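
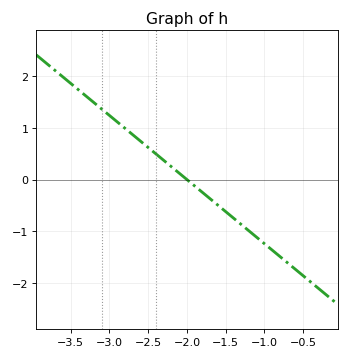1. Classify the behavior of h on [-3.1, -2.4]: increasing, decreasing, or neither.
decreasing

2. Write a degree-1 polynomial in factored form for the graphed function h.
y = -1.24(x + 2)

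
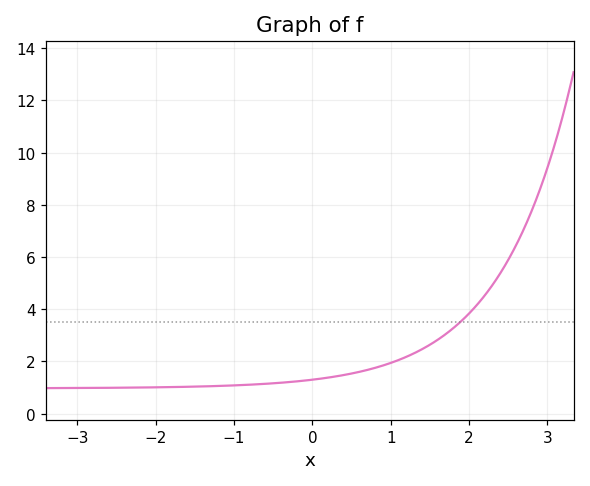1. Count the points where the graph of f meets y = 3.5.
1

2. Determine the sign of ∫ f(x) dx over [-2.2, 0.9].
positive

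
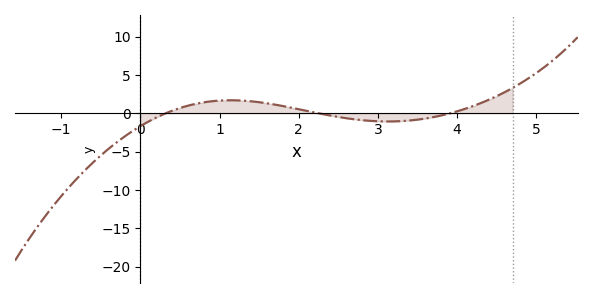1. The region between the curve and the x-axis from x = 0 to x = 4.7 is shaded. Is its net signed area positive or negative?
positive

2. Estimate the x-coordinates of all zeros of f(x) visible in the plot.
0.3, 2.3, 3.9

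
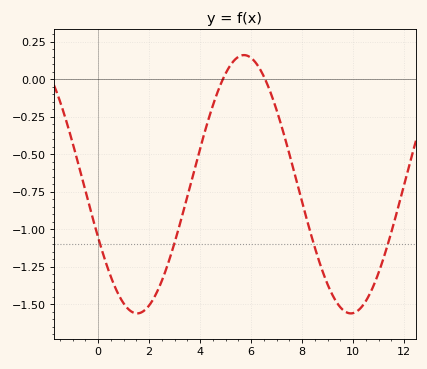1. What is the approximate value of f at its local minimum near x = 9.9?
-1.56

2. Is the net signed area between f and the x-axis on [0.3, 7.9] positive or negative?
negative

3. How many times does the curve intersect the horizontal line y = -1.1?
4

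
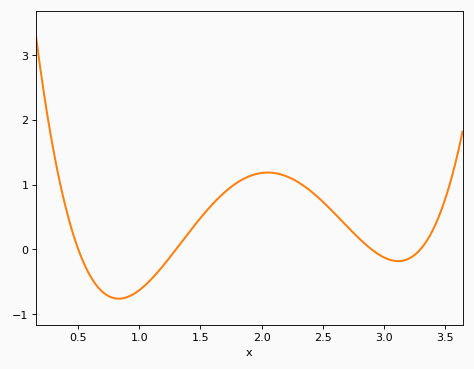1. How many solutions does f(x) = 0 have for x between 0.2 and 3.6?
4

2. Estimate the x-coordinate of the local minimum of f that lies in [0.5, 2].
0.85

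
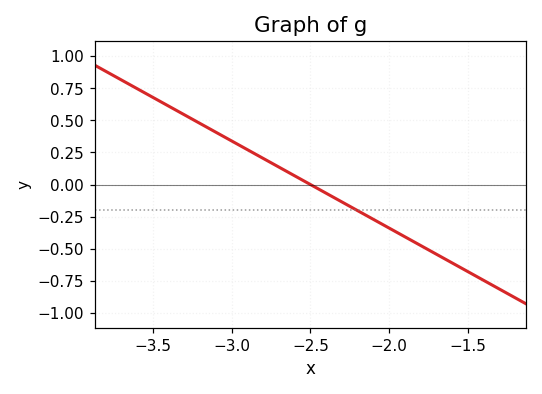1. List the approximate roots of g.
-2.5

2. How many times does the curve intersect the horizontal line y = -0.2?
1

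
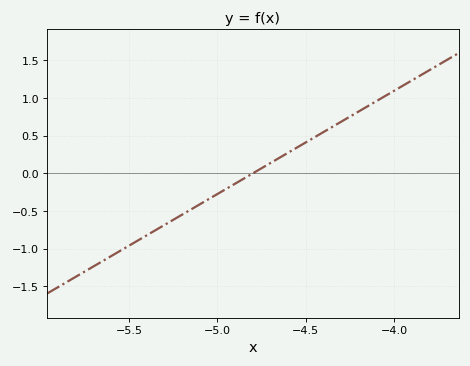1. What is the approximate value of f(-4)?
1.1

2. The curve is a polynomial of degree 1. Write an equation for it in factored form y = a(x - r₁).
y = 1.37(x + 4.8)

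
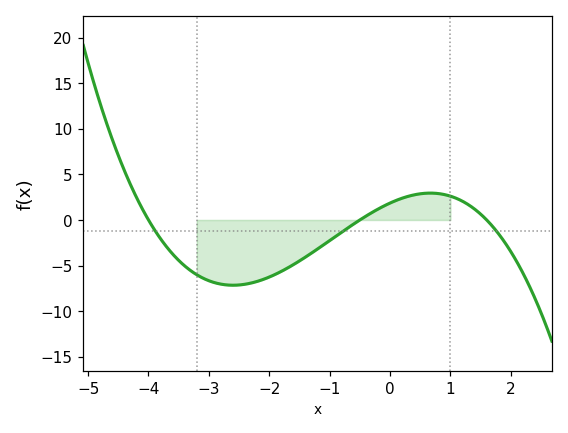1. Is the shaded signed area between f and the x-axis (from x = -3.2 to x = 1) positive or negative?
negative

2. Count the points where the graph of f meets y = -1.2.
3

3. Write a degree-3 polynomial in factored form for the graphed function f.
y = -0.58(x + 4)(x + 0.5)(x - 1.6)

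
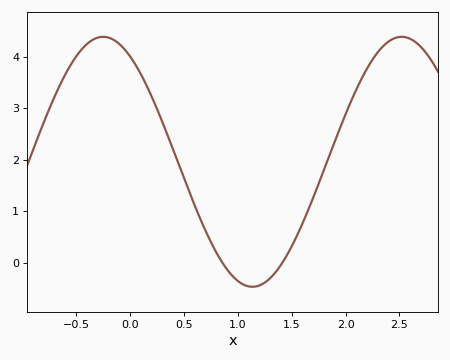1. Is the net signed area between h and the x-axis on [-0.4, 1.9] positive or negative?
positive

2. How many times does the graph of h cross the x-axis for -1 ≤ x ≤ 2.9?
2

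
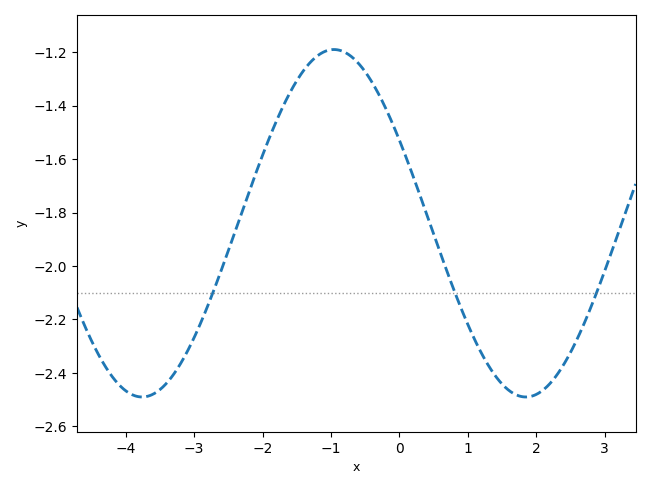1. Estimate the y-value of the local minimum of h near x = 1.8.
-2.48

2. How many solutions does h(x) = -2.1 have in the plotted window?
3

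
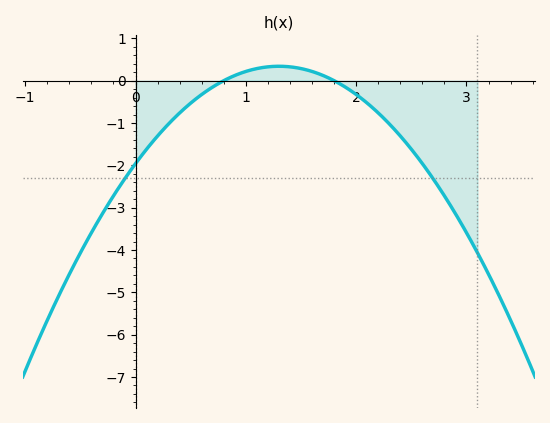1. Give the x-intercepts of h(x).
0.8, 1.8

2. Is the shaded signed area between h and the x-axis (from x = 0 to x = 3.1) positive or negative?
negative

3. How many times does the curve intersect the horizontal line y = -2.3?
2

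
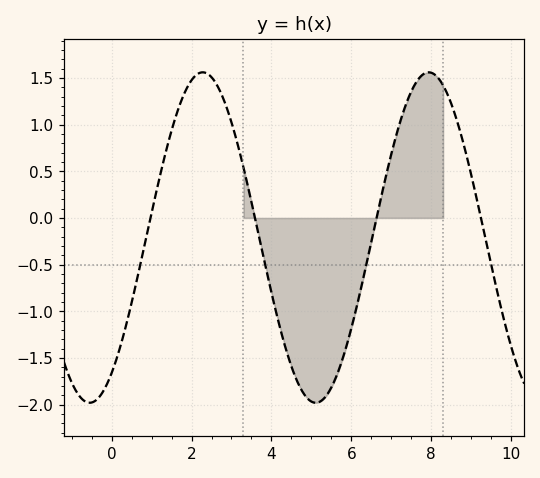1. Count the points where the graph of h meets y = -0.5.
4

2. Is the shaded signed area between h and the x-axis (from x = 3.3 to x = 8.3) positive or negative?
negative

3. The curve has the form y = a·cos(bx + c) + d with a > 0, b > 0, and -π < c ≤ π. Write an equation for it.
y = 1.77cos(1.11x - 2.53) - 0.21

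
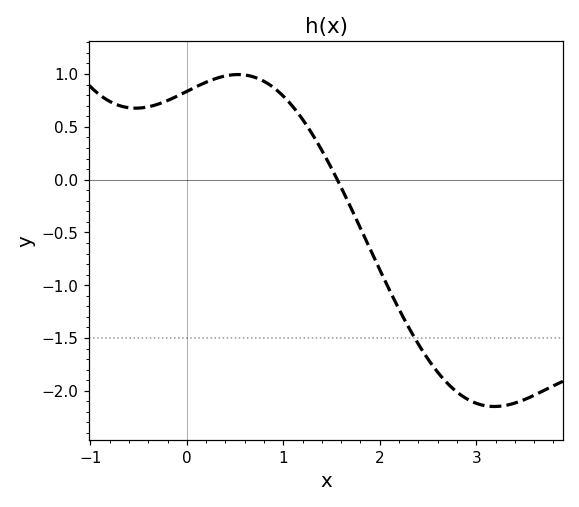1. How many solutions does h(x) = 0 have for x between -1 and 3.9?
1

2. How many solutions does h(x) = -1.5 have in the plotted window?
1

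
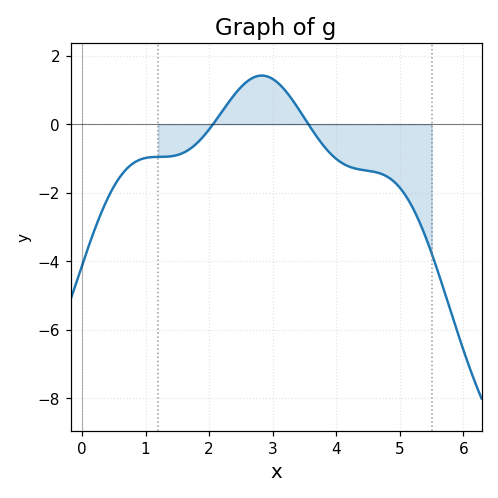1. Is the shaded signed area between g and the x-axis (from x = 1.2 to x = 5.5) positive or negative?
negative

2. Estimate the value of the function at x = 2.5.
1.08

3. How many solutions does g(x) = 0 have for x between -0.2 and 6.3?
2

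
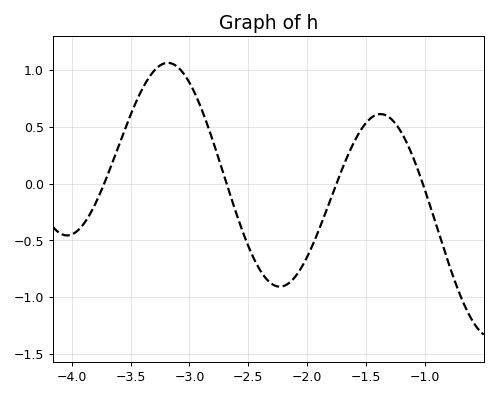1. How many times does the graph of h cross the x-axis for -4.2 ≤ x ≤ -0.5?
4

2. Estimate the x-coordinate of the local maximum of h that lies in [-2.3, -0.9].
-1.4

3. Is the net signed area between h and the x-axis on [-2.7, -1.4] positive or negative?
negative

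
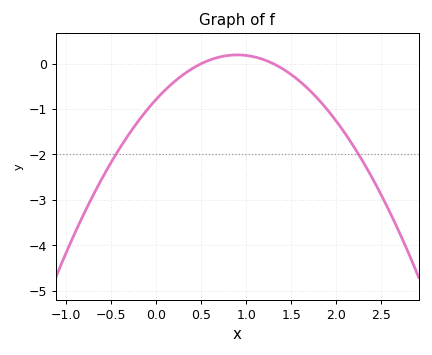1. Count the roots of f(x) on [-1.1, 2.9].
2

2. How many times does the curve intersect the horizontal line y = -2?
2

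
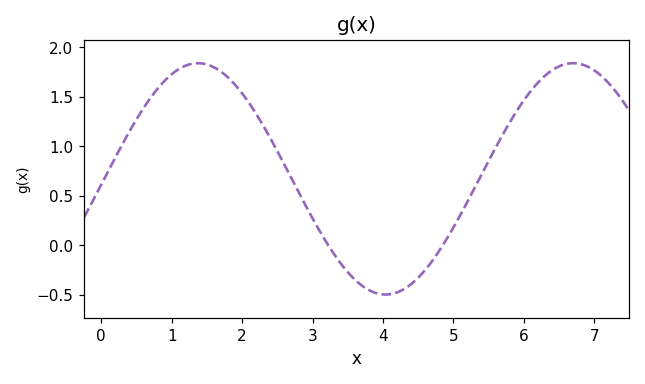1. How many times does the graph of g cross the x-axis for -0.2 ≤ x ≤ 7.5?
2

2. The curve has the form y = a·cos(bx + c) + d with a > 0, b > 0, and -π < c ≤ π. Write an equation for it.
y = 1.17cos(1.18x - 1.62) + 0.67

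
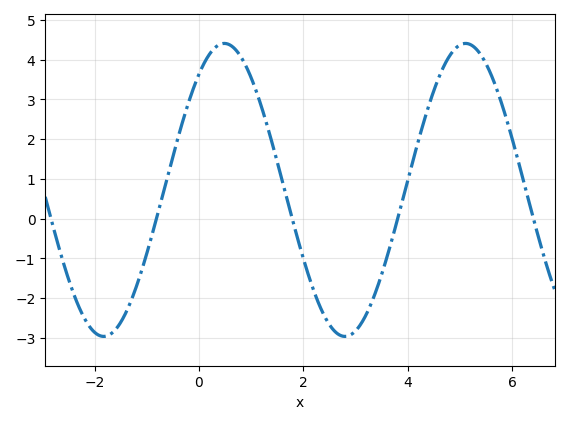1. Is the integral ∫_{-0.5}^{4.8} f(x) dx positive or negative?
positive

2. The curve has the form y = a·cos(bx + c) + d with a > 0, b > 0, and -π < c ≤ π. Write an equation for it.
y = 3.69cos(1.36x - 0.66) + 0.72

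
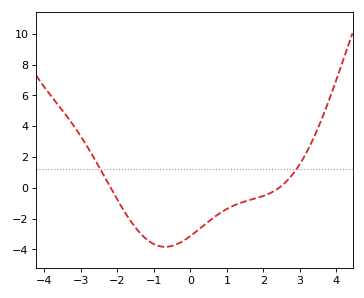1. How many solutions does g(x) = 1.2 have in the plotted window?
2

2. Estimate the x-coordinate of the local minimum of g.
-0.692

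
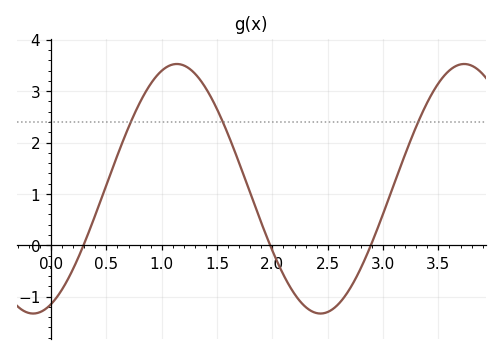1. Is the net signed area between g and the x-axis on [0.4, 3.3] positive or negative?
positive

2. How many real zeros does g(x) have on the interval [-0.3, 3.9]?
3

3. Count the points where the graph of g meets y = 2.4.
3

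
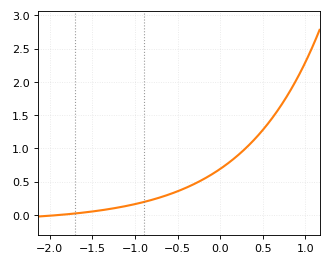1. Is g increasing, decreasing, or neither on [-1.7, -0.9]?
increasing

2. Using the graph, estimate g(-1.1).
0.133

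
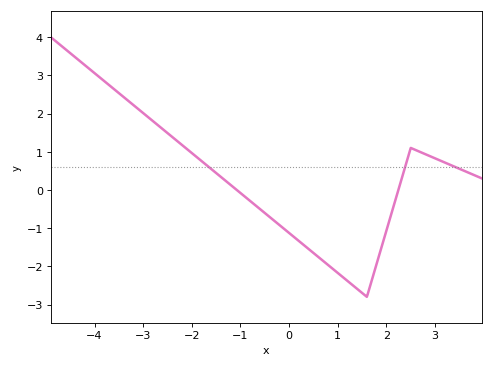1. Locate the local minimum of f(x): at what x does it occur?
1.6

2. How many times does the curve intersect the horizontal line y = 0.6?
3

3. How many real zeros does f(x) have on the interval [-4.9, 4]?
2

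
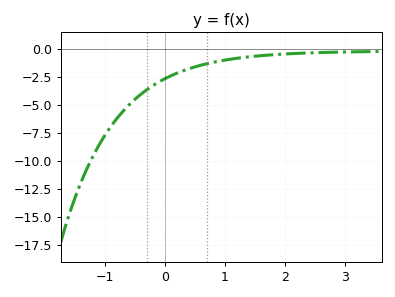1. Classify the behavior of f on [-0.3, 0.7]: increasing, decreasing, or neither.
increasing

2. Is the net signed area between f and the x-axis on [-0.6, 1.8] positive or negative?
negative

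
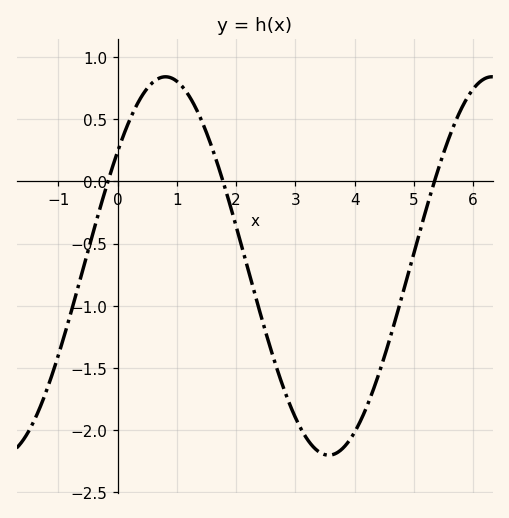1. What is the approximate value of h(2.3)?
-0.878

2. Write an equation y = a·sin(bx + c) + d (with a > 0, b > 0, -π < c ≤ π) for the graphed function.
y = 1.52sin(1.14x + 0.65) - 0.68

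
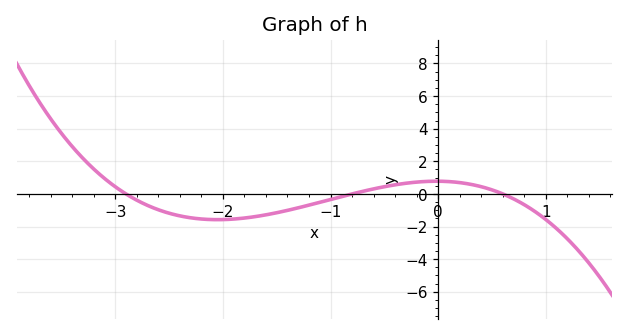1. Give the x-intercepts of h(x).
-2.9, -0.8, 0.6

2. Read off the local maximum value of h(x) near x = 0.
0.8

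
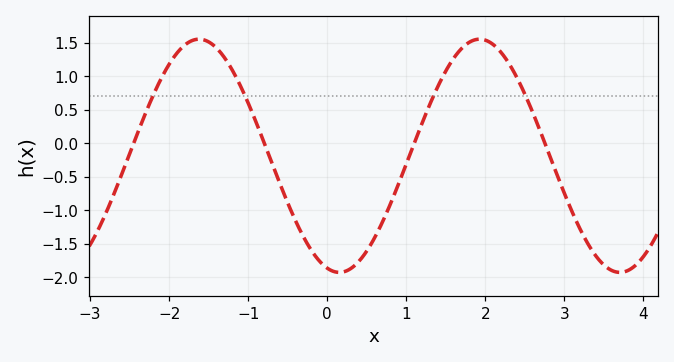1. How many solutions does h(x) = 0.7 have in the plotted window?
4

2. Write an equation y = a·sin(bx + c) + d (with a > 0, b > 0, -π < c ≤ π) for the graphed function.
y = 1.74sin(1.8x - 1.8) - 0.19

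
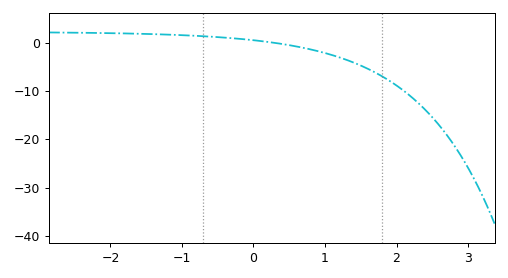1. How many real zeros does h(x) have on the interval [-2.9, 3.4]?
1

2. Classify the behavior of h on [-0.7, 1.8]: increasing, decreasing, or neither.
decreasing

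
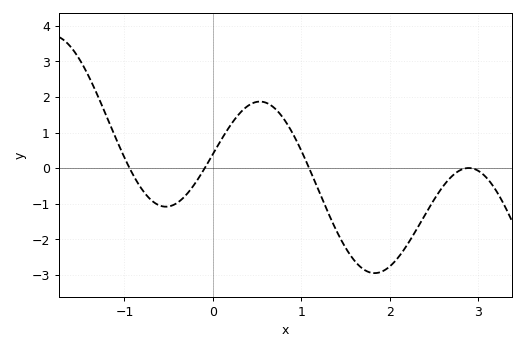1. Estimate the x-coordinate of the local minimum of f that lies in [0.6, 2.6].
1.8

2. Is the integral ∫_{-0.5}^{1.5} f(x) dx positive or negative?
positive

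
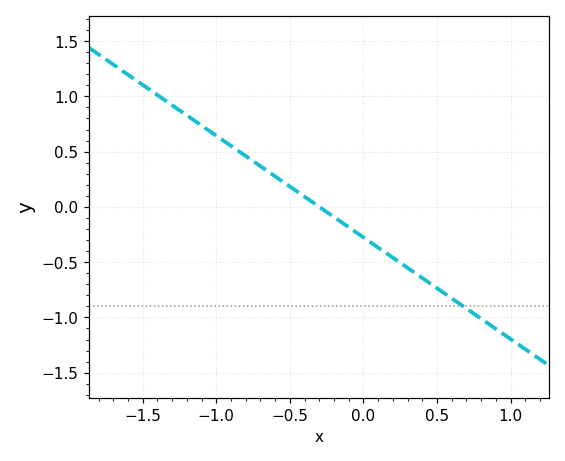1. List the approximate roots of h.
-0.3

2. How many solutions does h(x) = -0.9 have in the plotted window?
1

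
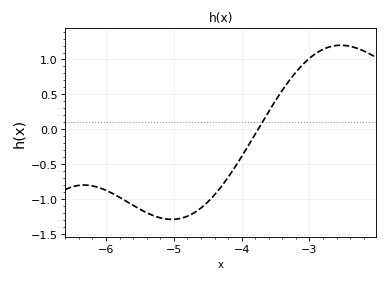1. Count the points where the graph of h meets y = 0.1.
1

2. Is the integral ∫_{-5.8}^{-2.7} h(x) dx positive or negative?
negative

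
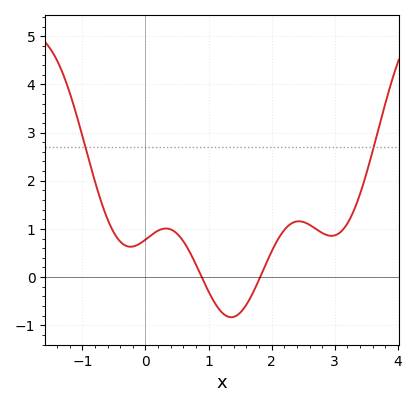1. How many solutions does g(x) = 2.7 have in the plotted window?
2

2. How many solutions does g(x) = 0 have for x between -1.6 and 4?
2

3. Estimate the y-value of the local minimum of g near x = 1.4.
-0.8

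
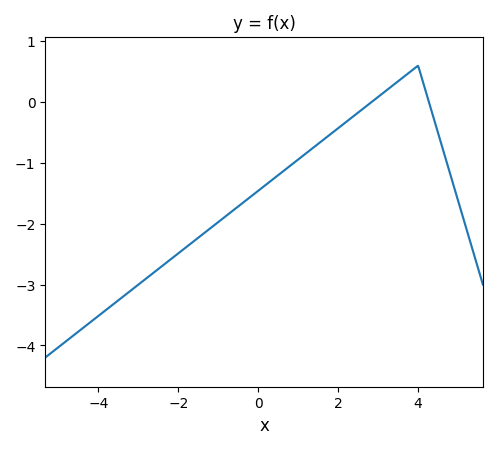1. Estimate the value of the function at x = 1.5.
-0.7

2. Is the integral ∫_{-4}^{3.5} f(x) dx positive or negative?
negative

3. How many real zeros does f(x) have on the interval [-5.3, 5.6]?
2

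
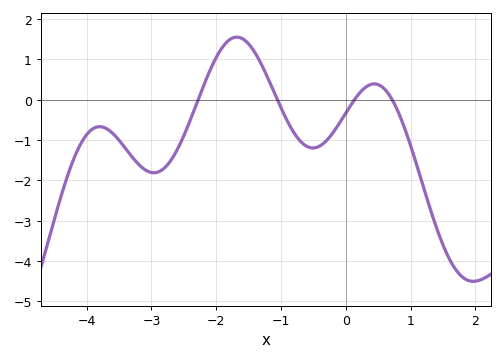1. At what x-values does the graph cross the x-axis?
-2.3, -1.1, 0.1, 0.7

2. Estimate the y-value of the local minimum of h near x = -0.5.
-1.2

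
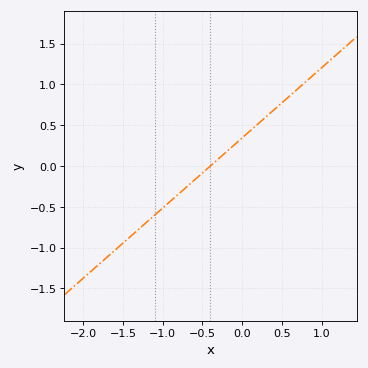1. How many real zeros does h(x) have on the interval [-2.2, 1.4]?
1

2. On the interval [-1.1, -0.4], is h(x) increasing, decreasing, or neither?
increasing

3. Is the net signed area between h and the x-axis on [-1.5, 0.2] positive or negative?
negative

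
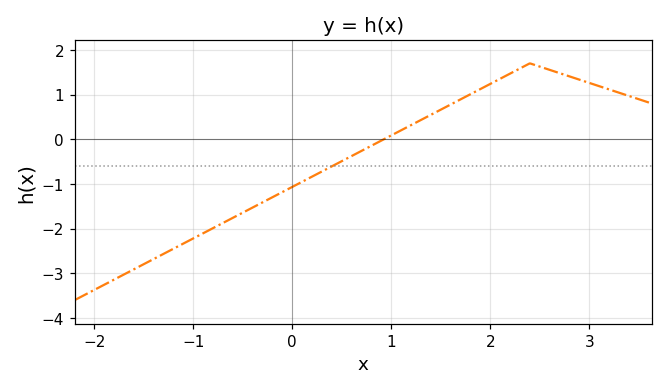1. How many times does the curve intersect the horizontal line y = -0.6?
1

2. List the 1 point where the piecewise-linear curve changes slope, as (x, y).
(2.4, 1.7)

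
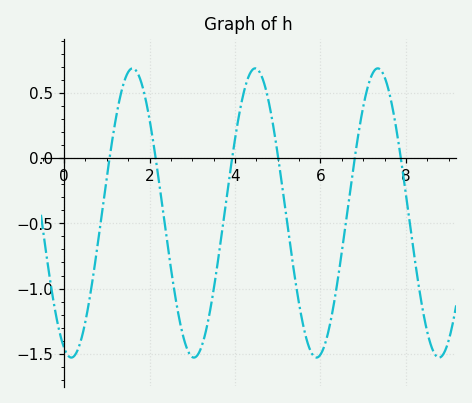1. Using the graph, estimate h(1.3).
0.453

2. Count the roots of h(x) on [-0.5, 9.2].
6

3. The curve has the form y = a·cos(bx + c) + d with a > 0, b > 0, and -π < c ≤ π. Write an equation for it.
y = 1.11cos(2.19x + 2.77) - 0.42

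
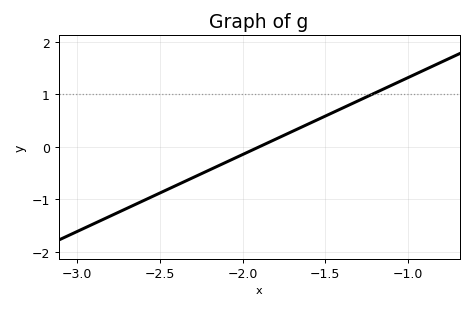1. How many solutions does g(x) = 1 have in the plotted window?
1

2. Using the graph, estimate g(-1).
1.3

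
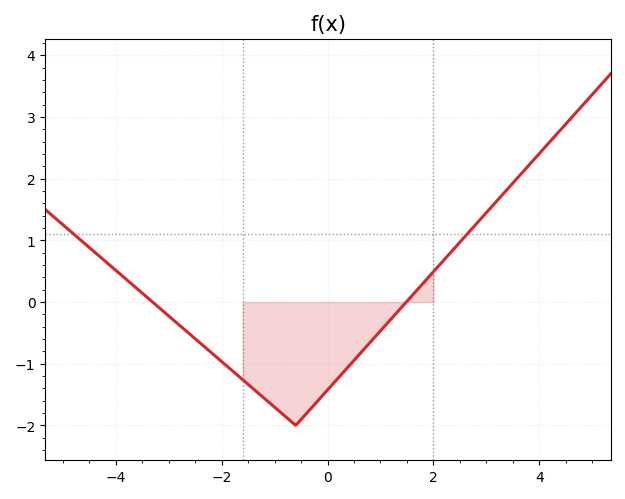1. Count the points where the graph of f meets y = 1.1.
2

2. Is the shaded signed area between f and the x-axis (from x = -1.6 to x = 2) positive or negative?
negative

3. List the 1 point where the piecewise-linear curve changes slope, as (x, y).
(-0.6, -2)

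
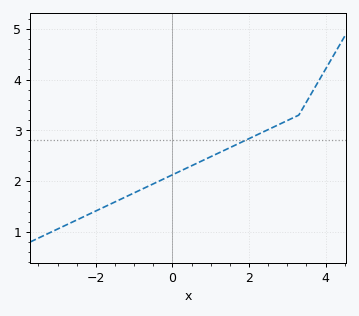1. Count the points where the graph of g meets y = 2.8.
1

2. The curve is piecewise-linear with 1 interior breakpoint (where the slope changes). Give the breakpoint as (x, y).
(3.3, 3.3)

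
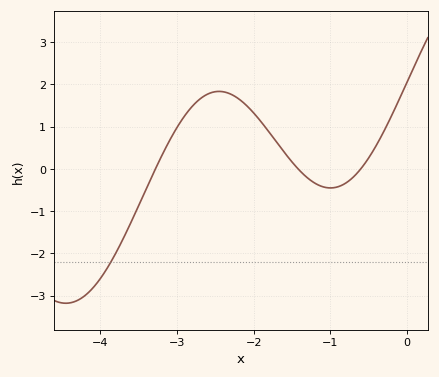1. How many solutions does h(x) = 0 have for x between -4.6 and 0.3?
3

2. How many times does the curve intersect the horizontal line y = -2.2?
1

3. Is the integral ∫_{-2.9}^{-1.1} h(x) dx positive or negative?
positive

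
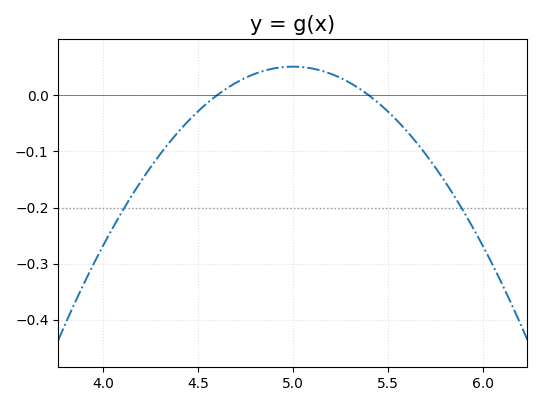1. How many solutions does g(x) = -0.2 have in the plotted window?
2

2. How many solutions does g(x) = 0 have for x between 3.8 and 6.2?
2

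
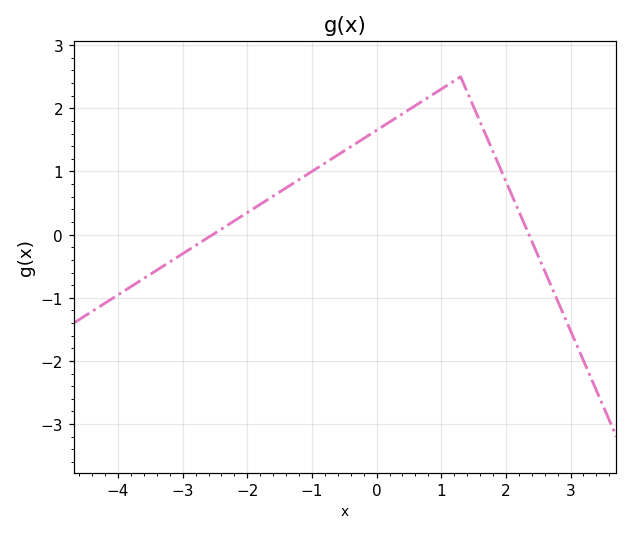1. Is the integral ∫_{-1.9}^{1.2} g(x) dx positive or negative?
positive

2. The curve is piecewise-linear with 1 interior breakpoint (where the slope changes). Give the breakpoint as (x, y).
(1.3, 2.5)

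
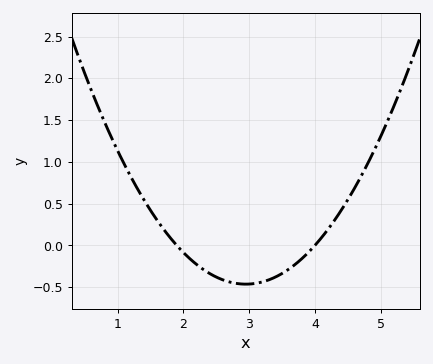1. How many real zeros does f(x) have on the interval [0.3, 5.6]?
2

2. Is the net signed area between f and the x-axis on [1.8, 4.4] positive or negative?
negative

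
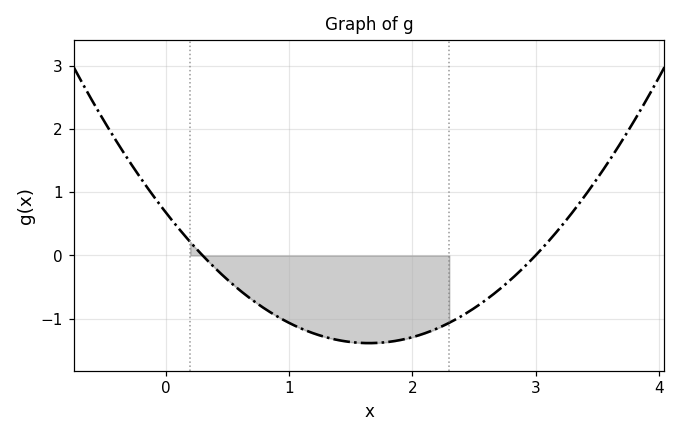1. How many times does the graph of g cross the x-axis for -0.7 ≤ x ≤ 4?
2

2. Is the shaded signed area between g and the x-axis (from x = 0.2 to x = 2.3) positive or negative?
negative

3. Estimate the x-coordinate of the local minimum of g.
1.65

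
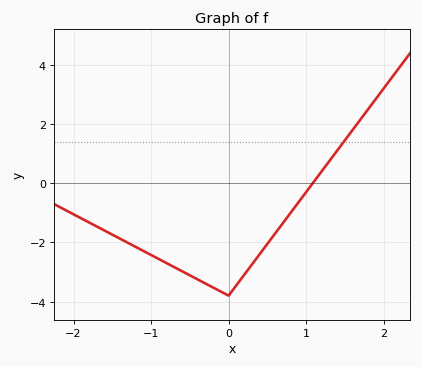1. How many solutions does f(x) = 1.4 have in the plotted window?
1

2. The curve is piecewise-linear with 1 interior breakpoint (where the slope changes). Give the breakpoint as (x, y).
(0, -3.8)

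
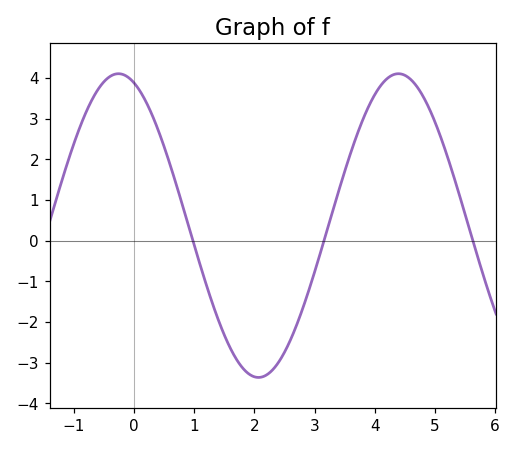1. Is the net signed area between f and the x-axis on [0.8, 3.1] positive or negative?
negative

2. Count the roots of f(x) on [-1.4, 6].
3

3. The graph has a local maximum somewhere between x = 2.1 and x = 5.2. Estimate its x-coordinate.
4.39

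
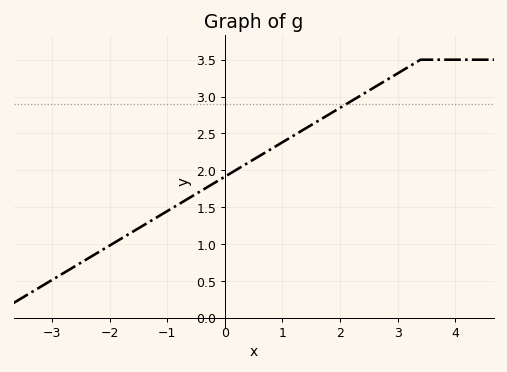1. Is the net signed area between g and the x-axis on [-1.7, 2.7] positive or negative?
positive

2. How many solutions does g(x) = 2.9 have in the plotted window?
1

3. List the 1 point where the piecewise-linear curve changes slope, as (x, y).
(3.4, 3.5)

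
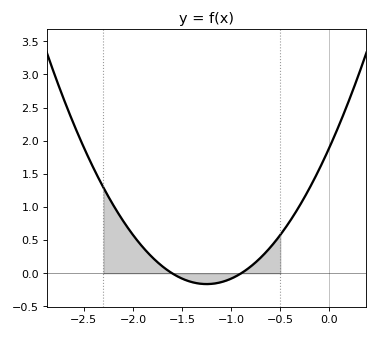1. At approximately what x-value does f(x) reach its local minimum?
-1.25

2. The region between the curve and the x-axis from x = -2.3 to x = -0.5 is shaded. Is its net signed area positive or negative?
positive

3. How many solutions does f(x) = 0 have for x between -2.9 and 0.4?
2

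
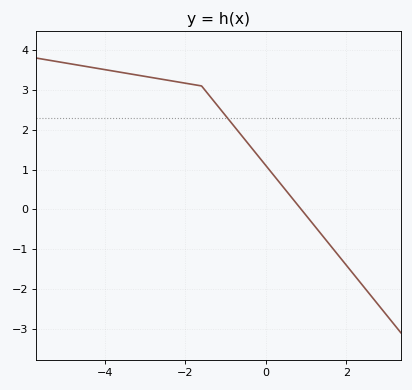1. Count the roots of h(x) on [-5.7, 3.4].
1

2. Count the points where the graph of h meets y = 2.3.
1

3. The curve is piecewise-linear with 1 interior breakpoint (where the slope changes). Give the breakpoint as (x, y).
(-1.6, 3.1)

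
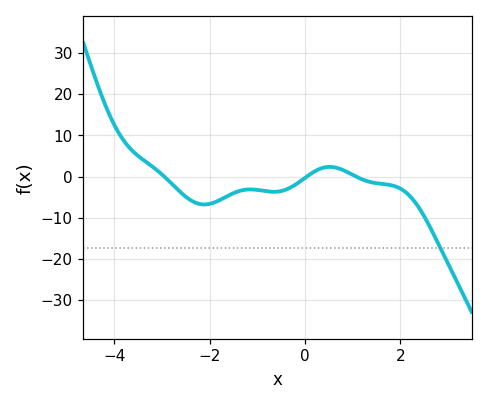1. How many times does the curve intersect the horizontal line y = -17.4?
1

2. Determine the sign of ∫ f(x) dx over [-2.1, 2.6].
negative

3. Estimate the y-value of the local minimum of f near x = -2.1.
-6.79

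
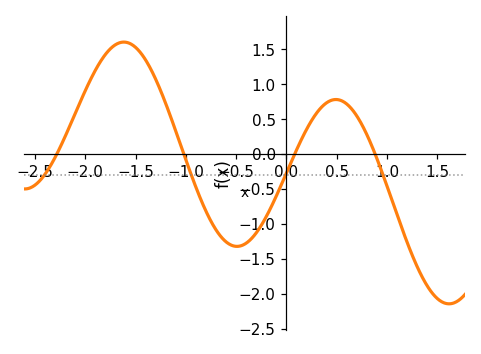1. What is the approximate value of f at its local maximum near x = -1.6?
1.6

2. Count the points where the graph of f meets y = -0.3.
4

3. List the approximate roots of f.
-2.3, -1, 0.1, 0.9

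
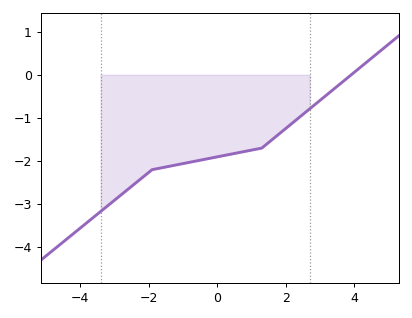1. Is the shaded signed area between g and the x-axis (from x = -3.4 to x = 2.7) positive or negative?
negative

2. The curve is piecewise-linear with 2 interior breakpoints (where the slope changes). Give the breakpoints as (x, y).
(-1.9, -2.2); (1.3, -1.7)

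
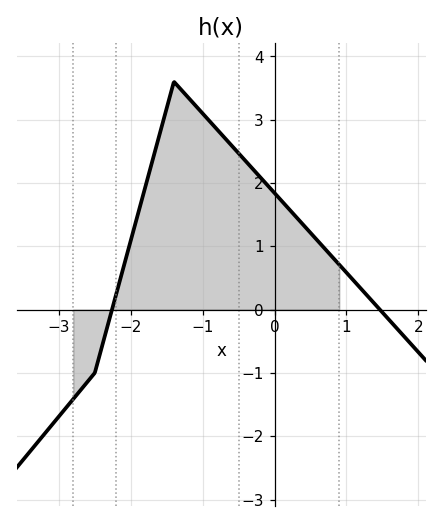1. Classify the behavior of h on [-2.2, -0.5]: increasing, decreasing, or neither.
neither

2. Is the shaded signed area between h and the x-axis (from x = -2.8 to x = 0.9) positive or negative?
positive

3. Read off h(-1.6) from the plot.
2.8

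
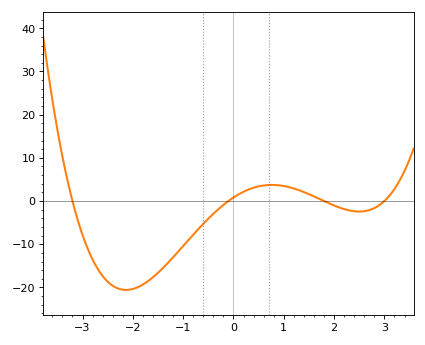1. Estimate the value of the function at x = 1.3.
3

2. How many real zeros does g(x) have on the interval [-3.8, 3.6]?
4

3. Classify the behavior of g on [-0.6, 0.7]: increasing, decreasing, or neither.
increasing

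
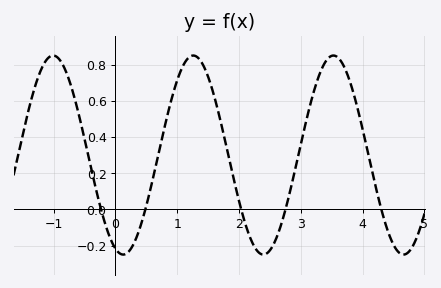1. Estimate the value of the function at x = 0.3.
-0.18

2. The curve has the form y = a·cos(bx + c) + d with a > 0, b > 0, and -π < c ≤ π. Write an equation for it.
y = 0.55cos(2.8x + 2.8) + 0.3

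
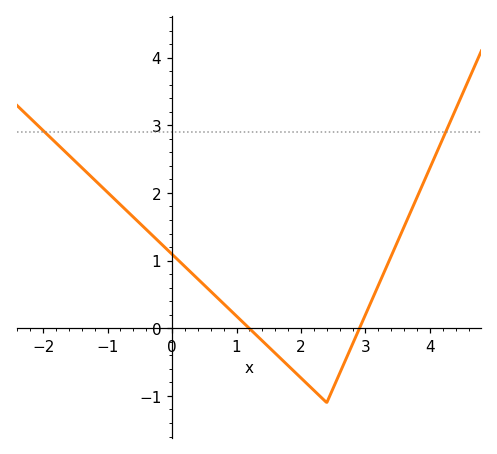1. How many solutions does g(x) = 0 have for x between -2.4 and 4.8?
2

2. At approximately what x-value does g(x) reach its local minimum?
2.4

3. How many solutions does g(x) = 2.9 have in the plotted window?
2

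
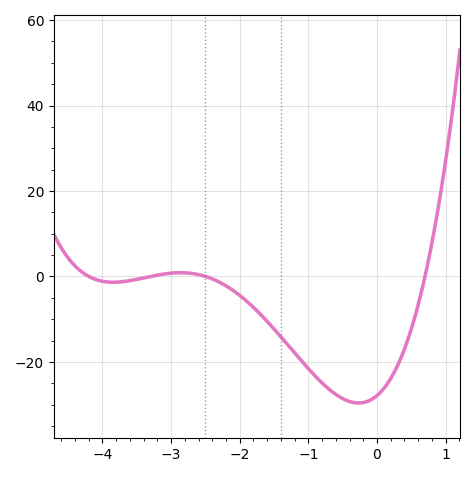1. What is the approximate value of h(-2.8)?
0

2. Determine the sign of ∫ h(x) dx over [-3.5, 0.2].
negative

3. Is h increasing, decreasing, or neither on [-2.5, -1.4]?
decreasing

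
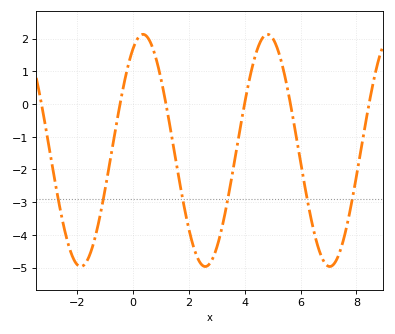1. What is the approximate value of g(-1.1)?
-3.1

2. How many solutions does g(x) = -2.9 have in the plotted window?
6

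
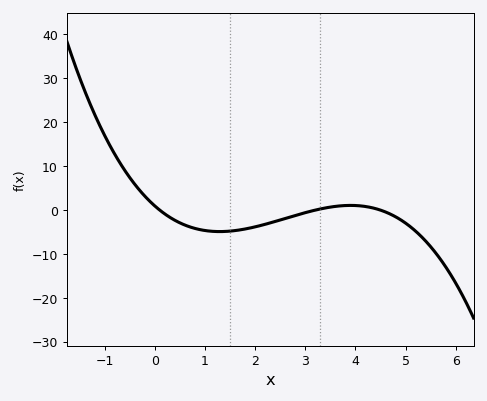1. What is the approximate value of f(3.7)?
1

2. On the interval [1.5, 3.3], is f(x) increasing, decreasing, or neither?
increasing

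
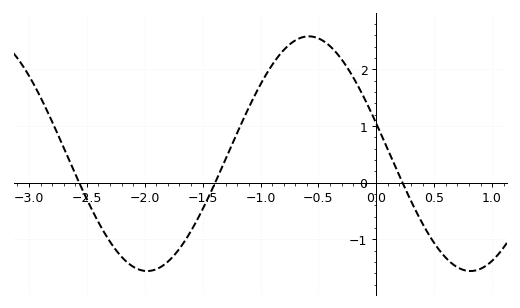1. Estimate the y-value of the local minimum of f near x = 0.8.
-1.6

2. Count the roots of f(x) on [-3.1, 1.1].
3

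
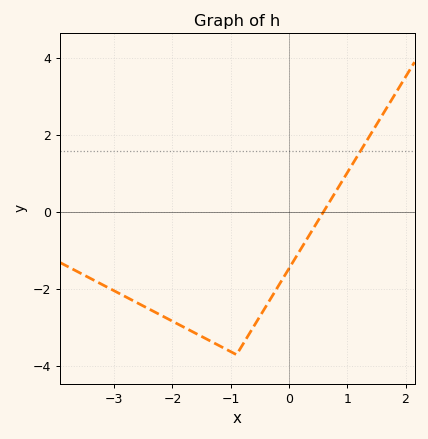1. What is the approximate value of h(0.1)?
-1.21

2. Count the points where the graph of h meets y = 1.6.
1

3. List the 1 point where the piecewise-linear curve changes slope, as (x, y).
(-0.9, -3.7)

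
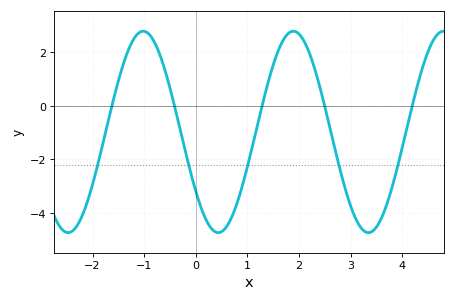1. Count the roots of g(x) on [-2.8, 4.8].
5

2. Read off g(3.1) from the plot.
-4.24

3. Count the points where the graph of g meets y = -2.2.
5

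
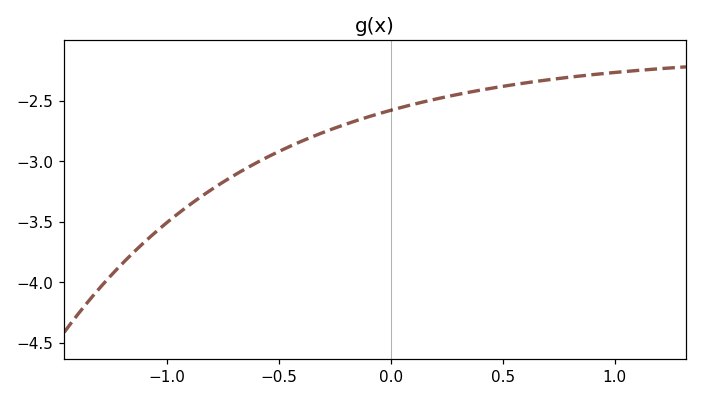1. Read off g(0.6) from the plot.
-2.35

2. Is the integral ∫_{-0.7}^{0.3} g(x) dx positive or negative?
negative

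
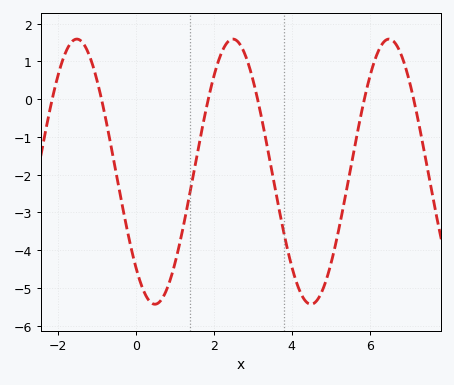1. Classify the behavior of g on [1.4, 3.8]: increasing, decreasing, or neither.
neither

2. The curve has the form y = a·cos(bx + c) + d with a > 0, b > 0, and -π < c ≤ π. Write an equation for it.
y = 3.51cos(1.57x + 2.37) - 1.92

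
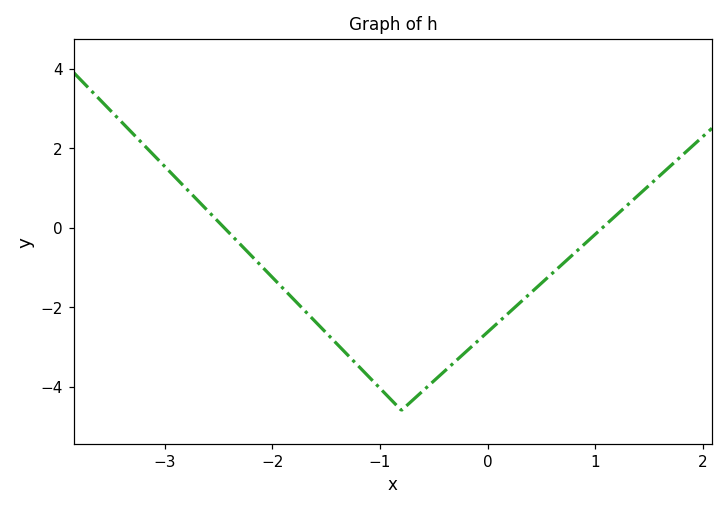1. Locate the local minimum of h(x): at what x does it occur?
-0.8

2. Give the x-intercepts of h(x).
-2.45, 1.07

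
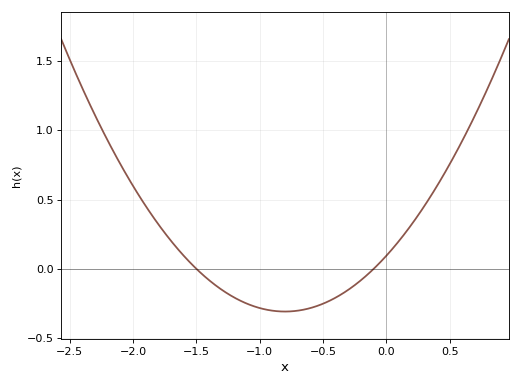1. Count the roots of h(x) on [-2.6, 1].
2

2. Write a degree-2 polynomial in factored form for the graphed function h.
y = 0.63(x + 1.5)(x + 0.1)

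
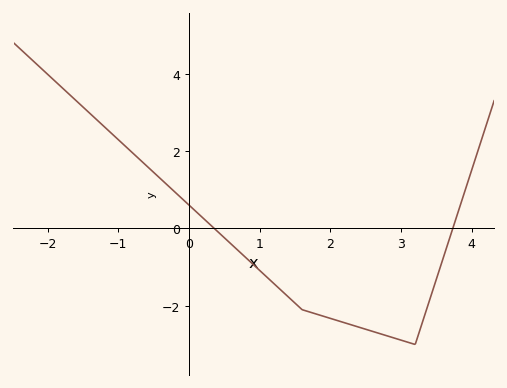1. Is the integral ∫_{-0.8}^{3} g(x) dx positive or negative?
negative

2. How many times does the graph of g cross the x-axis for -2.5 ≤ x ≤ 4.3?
2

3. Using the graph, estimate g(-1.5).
3.2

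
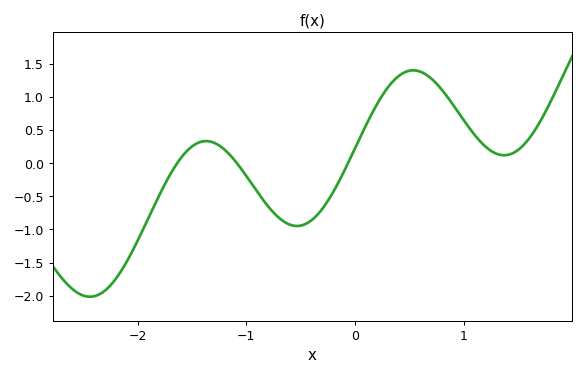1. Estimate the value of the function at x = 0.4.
1.31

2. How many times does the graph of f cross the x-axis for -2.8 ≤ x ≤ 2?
3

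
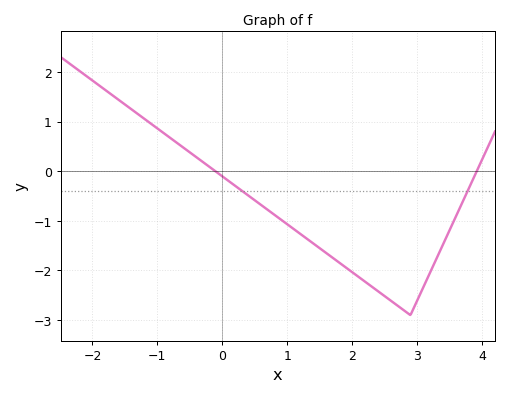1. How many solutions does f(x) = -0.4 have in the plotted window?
2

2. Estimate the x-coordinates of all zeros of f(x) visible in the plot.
-0.107, 3.92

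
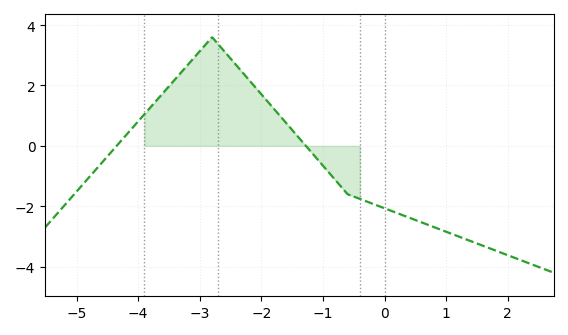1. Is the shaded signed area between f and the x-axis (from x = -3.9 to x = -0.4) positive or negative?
positive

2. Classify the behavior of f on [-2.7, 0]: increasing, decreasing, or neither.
decreasing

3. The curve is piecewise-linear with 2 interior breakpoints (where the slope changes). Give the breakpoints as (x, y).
(-2.8, 3.6); (-0.6, -1.6)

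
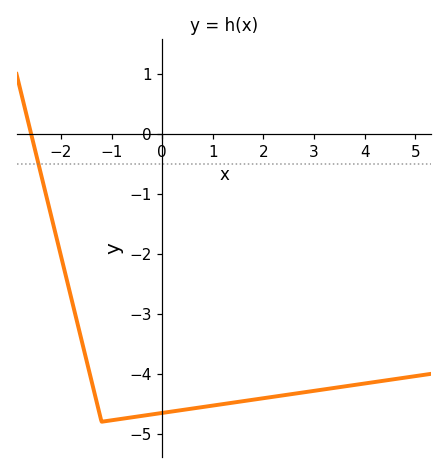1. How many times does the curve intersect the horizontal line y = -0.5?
1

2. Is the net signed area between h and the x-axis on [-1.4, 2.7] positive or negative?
negative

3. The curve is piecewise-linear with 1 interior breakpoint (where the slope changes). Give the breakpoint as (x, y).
(-1.2, -4.8)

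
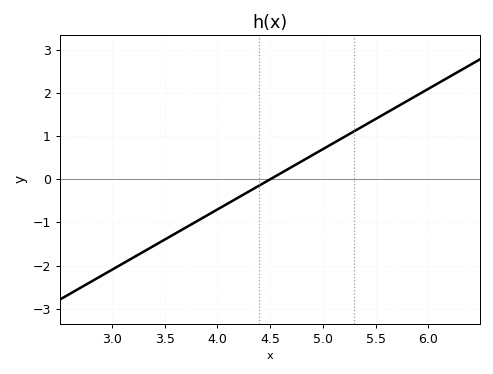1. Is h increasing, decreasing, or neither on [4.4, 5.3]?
increasing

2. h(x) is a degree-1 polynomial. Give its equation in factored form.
y = 1.4(x - 4.5)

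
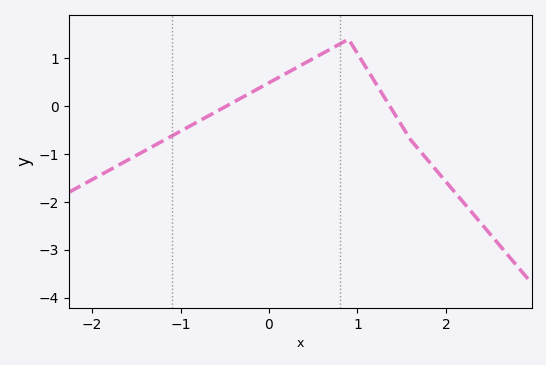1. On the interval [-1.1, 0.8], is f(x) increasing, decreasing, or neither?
increasing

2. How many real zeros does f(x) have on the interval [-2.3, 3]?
2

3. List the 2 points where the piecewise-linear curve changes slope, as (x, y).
(0.9, 1.4); (1.6, -0.7)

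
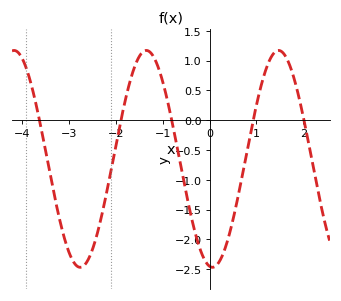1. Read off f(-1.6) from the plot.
0.9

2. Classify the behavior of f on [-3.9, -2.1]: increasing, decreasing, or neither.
neither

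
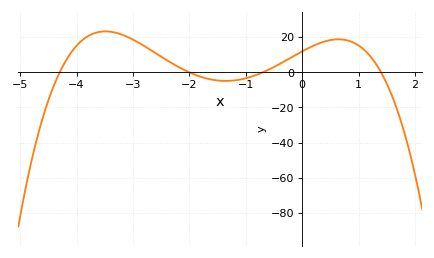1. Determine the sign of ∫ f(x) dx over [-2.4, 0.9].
positive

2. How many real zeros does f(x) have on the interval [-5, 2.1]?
4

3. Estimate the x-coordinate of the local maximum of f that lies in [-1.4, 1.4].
0.646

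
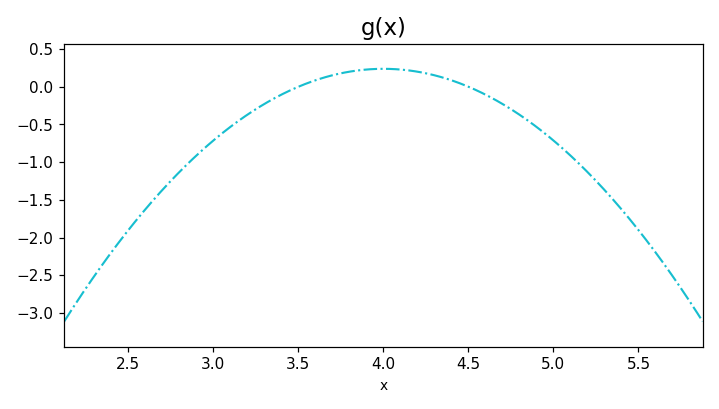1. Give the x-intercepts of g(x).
3.5, 4.5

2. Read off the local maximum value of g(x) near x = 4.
0.25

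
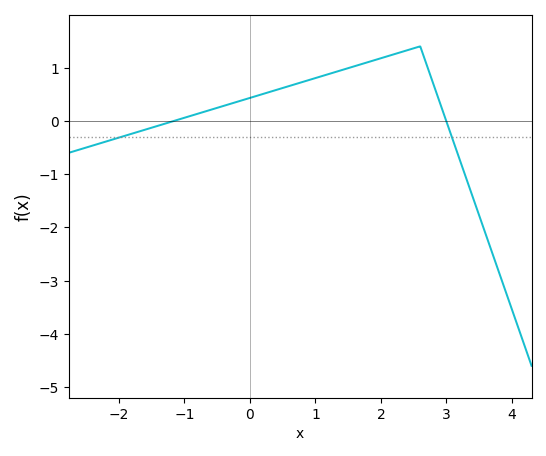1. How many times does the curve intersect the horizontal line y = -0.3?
2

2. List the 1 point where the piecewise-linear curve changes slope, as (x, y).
(2.6, 1.4)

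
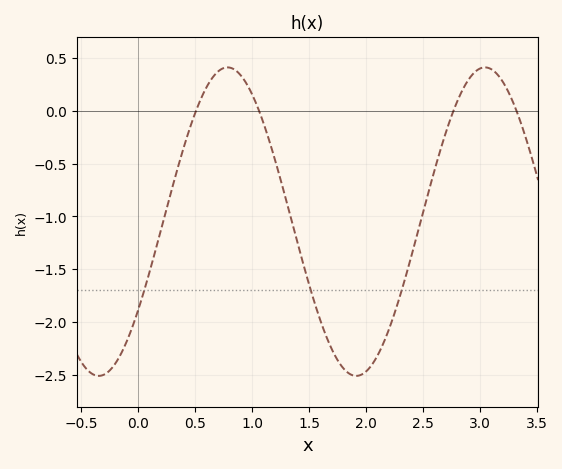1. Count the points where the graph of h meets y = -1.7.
3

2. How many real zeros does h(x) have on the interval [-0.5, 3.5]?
4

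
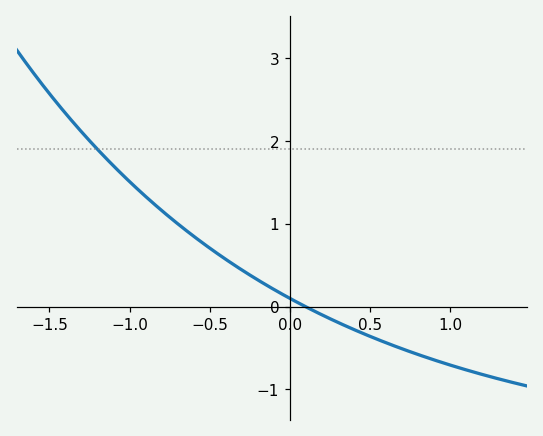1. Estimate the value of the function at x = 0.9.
-0.644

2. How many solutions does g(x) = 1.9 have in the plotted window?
1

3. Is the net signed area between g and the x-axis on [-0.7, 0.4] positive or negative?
positive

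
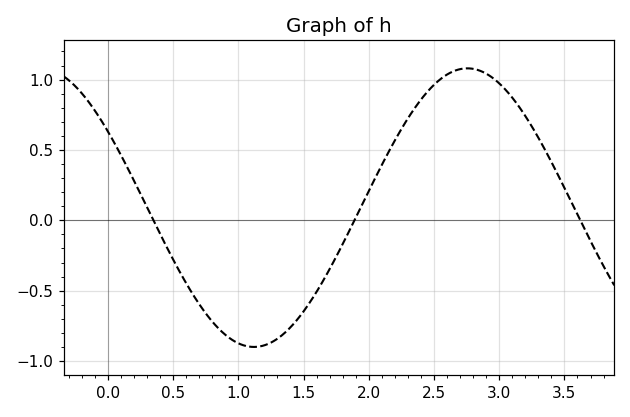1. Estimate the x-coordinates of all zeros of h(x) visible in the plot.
0.349, 1.89, 3.62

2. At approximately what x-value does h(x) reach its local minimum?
1.12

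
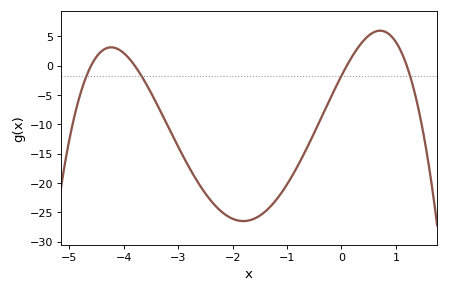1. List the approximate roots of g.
-4.6, -3.8, 0.1, 1.2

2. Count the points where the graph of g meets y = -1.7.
4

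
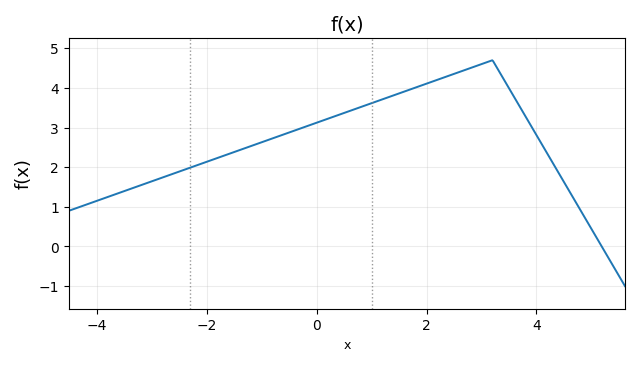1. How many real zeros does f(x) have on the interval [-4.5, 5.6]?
1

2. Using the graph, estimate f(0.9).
3.57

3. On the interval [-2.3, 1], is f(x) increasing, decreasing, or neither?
increasing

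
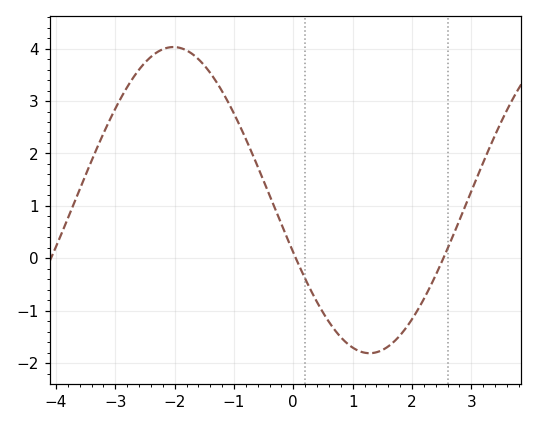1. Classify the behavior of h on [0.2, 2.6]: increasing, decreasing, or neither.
neither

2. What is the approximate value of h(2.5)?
-0.074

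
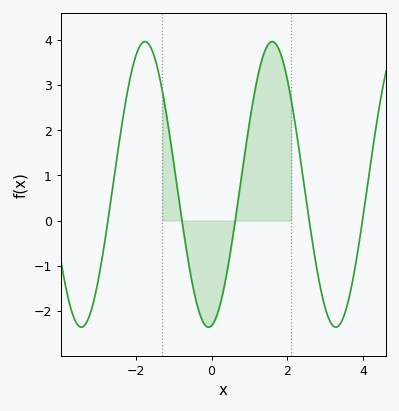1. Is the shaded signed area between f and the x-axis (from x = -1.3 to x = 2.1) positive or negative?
positive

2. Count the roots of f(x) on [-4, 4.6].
5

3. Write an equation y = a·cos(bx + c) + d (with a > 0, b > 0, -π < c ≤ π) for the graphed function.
y = 3.16cos(1.9x - 3) + 0.8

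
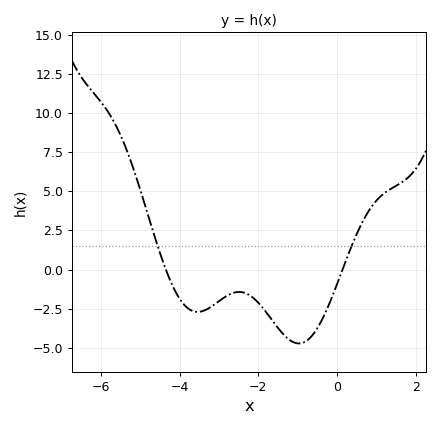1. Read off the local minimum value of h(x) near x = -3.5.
-2.5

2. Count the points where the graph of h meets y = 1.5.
2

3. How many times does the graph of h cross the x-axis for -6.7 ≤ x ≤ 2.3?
2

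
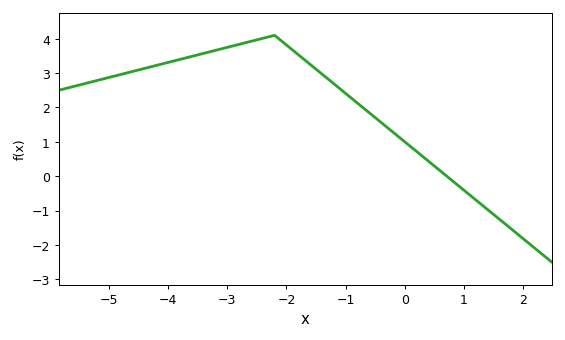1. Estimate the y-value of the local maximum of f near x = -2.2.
4.1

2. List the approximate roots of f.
0.8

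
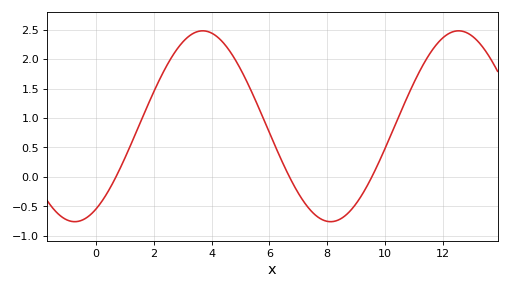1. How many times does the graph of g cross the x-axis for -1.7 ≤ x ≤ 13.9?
3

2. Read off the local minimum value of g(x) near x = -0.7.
-0.75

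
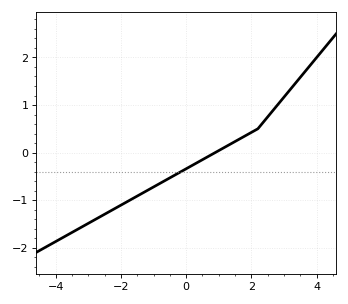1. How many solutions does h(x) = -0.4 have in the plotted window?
1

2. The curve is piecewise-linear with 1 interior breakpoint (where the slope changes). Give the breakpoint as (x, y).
(2.2, 0.5)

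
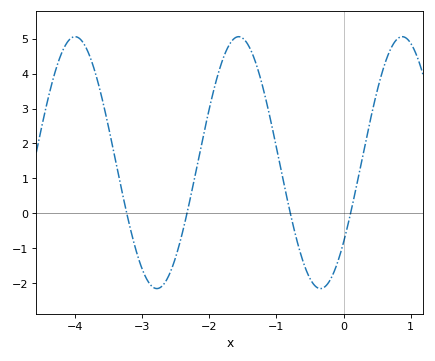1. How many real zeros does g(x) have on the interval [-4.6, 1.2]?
4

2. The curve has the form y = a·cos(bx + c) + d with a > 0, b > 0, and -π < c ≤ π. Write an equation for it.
y = 3.61cos(2.58x - 2.25) + 1.45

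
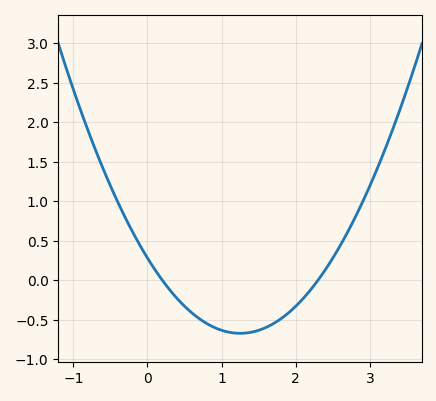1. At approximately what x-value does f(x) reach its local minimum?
1.2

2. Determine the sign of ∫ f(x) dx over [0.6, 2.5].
negative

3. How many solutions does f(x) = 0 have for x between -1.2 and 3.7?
2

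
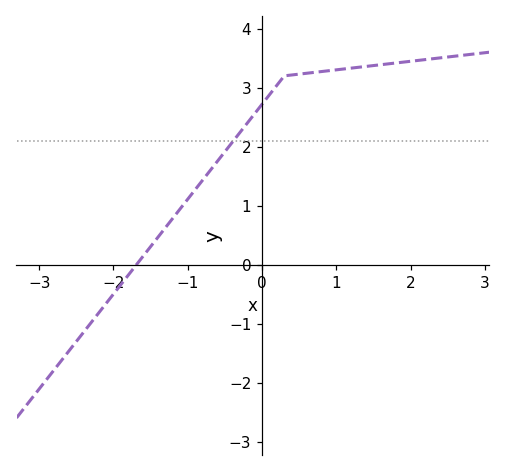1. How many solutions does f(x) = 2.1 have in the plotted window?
1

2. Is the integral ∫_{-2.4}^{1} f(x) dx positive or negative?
positive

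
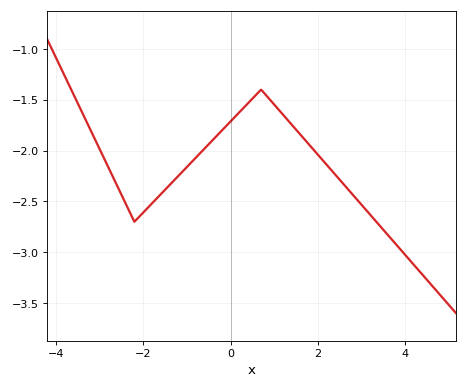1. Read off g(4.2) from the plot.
-3.15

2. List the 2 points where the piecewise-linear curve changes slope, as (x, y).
(-2.2, -2.7); (0.7, -1.4)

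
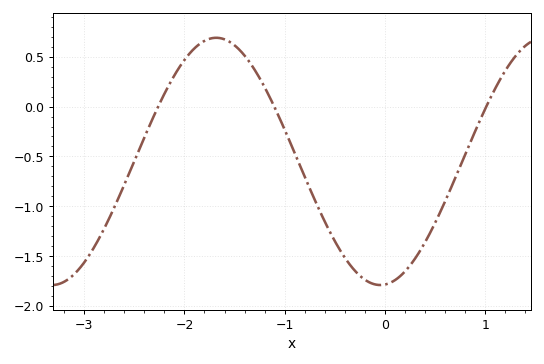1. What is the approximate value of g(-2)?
0.45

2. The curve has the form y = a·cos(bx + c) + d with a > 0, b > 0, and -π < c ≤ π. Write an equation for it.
y = 1.24cos(1.9x - 3.1) - 0.55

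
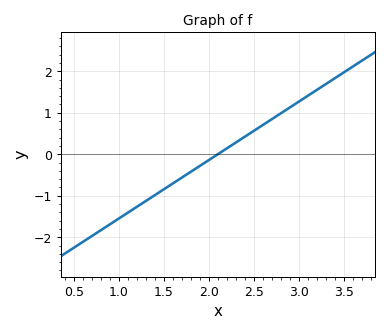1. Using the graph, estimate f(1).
-1.6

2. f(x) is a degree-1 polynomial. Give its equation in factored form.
y = 1.41(x - 2.1)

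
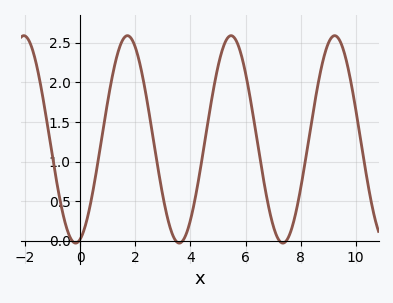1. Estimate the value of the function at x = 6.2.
1.75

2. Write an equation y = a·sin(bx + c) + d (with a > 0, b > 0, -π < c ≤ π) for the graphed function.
y = 1.31sin(1.7x - 1.3) + 1.28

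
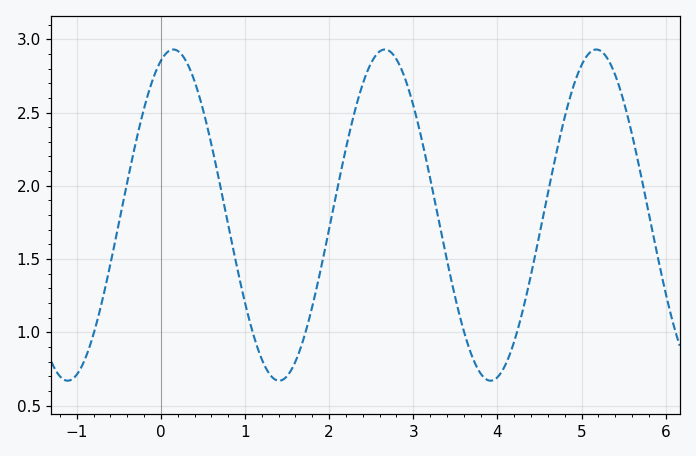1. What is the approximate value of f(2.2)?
2.26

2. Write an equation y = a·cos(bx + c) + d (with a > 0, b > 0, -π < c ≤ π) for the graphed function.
y = 1.13cos(2.5x - 0.372) + 1.8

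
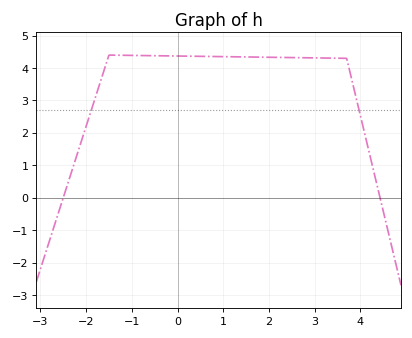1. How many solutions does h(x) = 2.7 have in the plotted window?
2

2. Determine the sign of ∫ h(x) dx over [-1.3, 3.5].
positive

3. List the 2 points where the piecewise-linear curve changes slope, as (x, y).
(-1.5, 4.4); (3.7, 4.3)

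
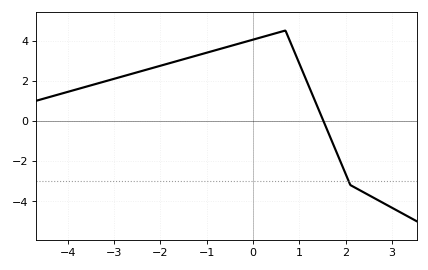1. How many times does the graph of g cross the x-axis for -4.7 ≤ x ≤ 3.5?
1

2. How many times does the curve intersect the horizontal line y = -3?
1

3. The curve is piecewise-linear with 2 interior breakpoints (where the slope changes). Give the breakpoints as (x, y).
(0.7, 4.5); (2.1, -3.2)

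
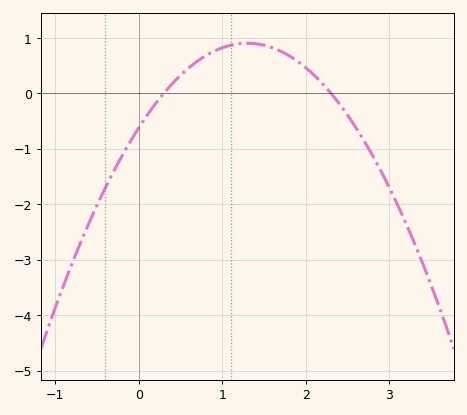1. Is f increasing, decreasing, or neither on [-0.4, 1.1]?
increasing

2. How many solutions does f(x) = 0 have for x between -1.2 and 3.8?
2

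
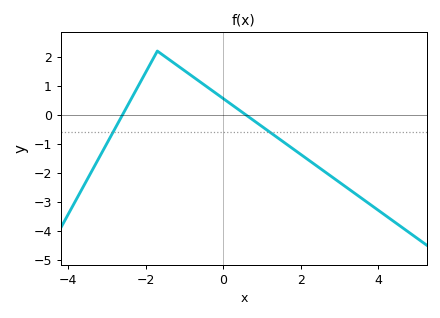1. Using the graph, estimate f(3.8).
-3.09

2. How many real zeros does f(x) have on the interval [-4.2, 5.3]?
2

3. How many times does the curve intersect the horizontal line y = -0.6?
2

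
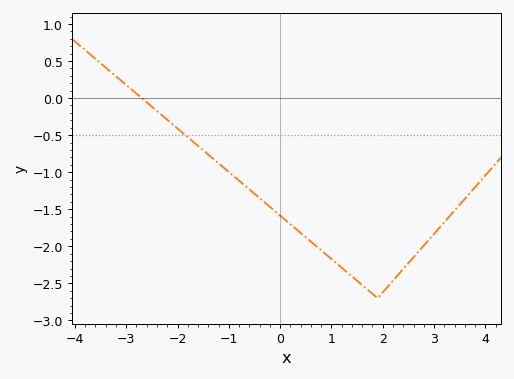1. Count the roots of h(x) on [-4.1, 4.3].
1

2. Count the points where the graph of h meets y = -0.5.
1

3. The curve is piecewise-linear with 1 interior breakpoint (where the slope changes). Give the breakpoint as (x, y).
(1.9, -2.7)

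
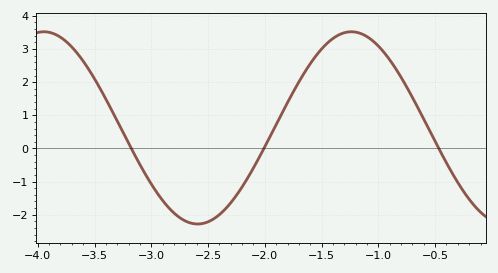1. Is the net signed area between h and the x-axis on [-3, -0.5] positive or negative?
positive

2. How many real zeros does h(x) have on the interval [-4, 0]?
3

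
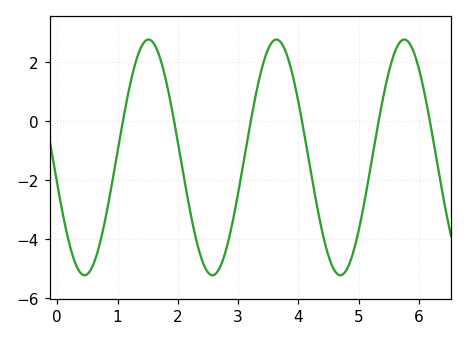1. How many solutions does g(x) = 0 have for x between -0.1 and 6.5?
6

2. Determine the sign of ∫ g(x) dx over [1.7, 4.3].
negative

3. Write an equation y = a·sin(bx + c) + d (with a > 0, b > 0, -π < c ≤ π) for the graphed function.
y = 3.99sin(2.96x - 2.91) - 1.23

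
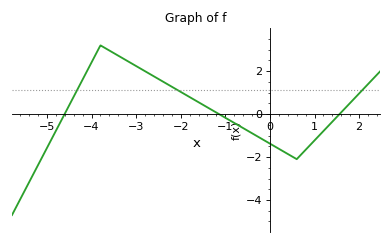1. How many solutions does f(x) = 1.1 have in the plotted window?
3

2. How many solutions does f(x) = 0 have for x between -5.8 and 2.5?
3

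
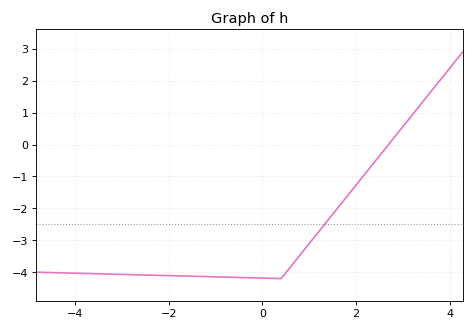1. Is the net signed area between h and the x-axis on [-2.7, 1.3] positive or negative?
negative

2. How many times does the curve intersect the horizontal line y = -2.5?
1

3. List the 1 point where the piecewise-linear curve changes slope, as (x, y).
(0.4, -4.2)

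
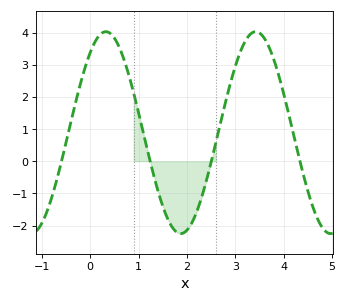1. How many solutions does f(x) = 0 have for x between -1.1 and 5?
4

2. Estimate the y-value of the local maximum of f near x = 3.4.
4.03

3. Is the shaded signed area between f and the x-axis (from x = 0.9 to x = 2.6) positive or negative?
negative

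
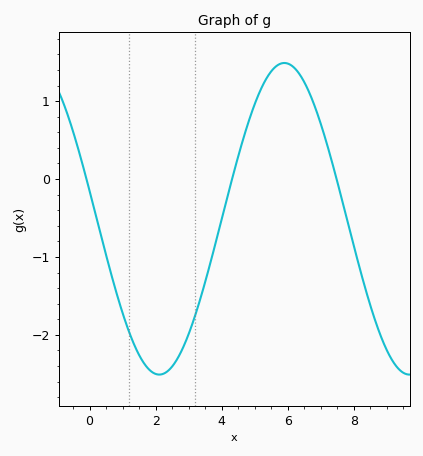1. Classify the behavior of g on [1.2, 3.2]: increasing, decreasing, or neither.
neither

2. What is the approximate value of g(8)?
-0.86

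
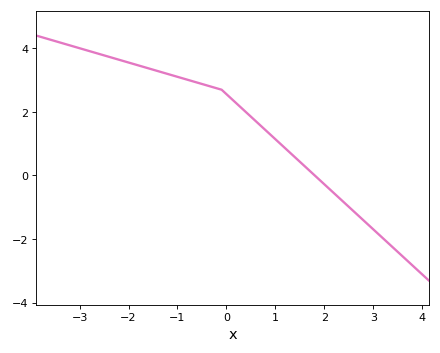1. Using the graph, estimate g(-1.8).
3.4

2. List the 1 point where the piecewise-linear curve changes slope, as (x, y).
(-0.1, 2.7)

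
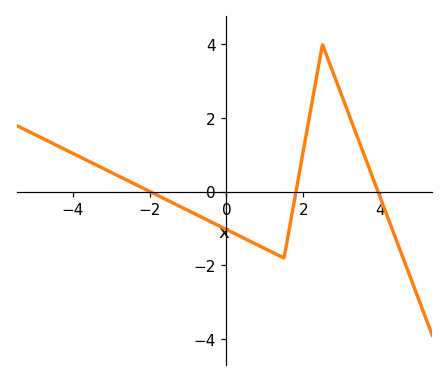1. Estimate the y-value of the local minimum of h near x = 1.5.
-1.8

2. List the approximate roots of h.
-1.99, 1.81, 3.95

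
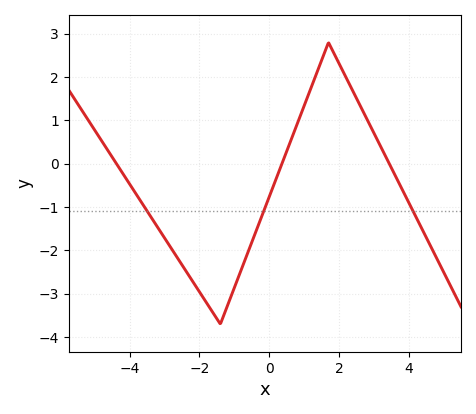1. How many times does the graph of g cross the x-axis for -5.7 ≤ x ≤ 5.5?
3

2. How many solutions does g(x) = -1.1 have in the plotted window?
3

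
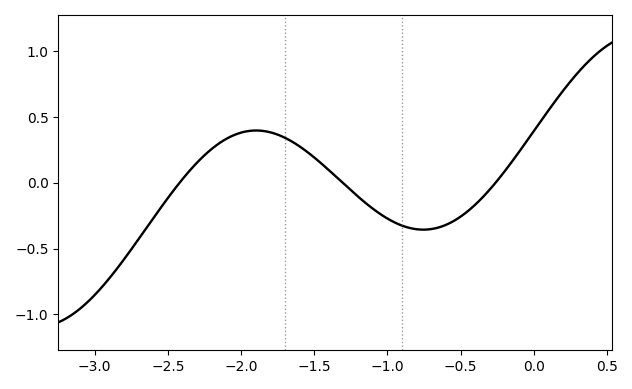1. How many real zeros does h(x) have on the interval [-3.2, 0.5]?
3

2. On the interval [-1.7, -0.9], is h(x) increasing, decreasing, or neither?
decreasing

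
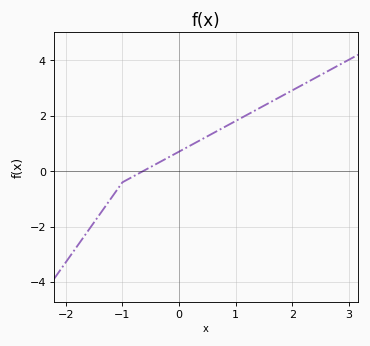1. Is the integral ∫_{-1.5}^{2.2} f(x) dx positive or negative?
positive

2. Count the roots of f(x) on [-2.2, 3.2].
1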